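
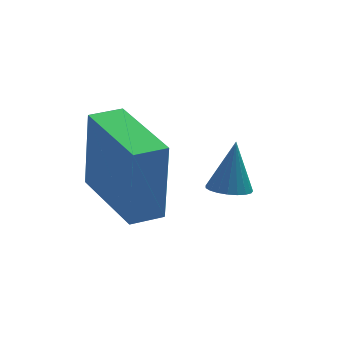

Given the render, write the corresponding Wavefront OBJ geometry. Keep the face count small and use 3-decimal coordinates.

v 0.974 3.67 1.901
v 1.368 3.332 1.925
v 1.246 4.07 3.119
v 1.465 3.508 1.845
v 1.477 3.712 1.775
v 1.402 3.909 1.727
v 1.253 4.065 1.709
v 1.056 4.152 1.725
v 0.845 4.157 1.77
v 0.656 4.077 1.839
v 0.522 3.926 1.918
v 0.466 3.732 1.994
v 0.499 3.527 2.054
v 0.613 3.346 2.088
v 0.79 3.222 2.089
v 0.999 3.175 2.058
v 1.203 3.214 2
v -1.621 2.247 2.369
v -1.497 2.341 4.434
v -2.063 4.309 2.302
v -1.939 4.403 4.366
v -0.821 2.417 2.314
v -0.697 2.511 4.378
v -1.263 4.479 2.246
v -1.139 4.573 4.311
f 2 1 4
f 2 4 3
f 4 1 5
f 4 5 3
f 5 1 6
f 5 6 3
f 6 1 7
f 6 7 3
f 7 1 8
f 7 8 3
f 8 1 9
f 8 9 3
f 9 1 10
f 9 10 3
f 10 1 11
f 10 11 3
f 11 1 12
f 11 12 3
f 12 1 13
f 12 13 3
f 13 1 14
f 13 14 3
f 14 1 15
f 14 15 3
f 15 1 16
f 15 16 3
f 16 1 17
f 16 17 3
f 17 1 2
f 17 2 3
f 19 21 18
f 22 19 18
f 18 21 20
f 20 22 18
f 19 25 21
f 23 19 22
f 23 25 19
f 21 25 20
f 24 22 20
f 20 25 24
f 24 23 22
f 25 23 24



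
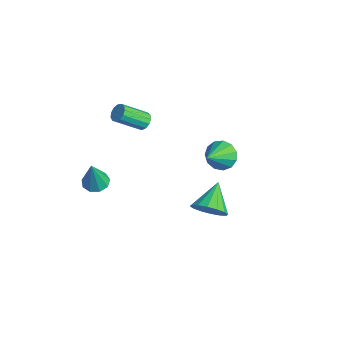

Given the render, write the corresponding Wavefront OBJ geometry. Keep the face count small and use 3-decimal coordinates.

v -2.712 4.145 -1.759
v -2.266 4.862 -1.302
v -1.788 2.975 -0.821
v -2.707 4.747 -1.011
v -3.15 4.441 -0.957
v -3.453 4.04 -1.158
v -3.521 3.673 -1.549
v -3.332 3.455 -2.007
v -2.946 3.457 -2.386
v -2.486 3.676 -2.565
v -2.097 4.044 -2.489
v -1.904 4.444 -2.181
v -1.966 4.749 -1.739
v -2.44 -2.983 -1.501
v -1.911 -3.48 -1.726
v -1.98 -3.337 0.361
v -1.703 -3.005 -1.687
v -1.84 -2.52 -1.561
v -2.257 -2.251 -1.406
v -2.76 -2.324 -1.296
v -3.113 -2.706 -1.282
v -3.151 -3.217 -1.37
v -2.856 -3.618 -1.519
v -2.366 -3.722 -1.66
v 2.904 1.298 -0.488
v 3.495 2.1 -0.568
v 1.756 2.242 0.508
v 3.171 2.132 -0.971
v 2.776 1.94 -1.244
v 2.415 1.576 -1.315
v 2.185 1.137 -1.164
v 2.147 0.742 -0.833
v 2.313 0.495 -0.409
v 2.637 0.464 -0.006
v 3.032 0.656 0.268
v 3.393 1.02 0.338
v 3.623 1.458 0.188
v 3.66 1.854 -0.144
v -2.497 -0.263 2.674
v -2.082 -0.514 2.374
v -2.149 -1.908 3.446
v -2.563 -1.657 3.746
v -1.937 -0.343 2.604
v -2.004 -1.738 3.676
v -1.969 -0.148 2.857
v -2.036 -1.542 3.929
v -2.169 0.011 3.051
v -2.236 -1.383 4.123
v -2.473 0.084 3.126
v -2.54 -1.311 4.198
v -2.784 0.046 3.058
v -2.851 -1.349 4.129
v -3.004 -0.09 2.867
v -3.071 -1.485 3.939
v -3.063 -0.281 2.615
v -3.13 -1.675 3.687
v -2.942 -0.466 2.382
v -3.009 -1.86 3.454
v -2.68 -0.586 2.242
v -2.747 -1.981 3.314
v -2.359 -0.604 2.239
v -2.426 -1.998 3.311
f 2 1 4
f 2 4 3
f 4 1 5
f 4 5 3
f 5 1 6
f 5 6 3
f 6 1 7
f 6 7 3
f 7 1 8
f 7 8 3
f 8 1 9
f 8 9 3
f 9 1 10
f 9 10 3
f 10 1 11
f 10 11 3
f 11 1 12
f 11 12 3
f 12 1 13
f 12 13 3
f 13 1 2
f 13 2 3
f 15 14 17
f 15 17 16
f 17 14 18
f 17 18 16
f 18 14 19
f 18 19 16
f 19 14 20
f 19 20 16
f 20 14 21
f 20 21 16
f 21 14 22
f 21 22 16
f 22 14 23
f 22 23 16
f 23 14 24
f 23 24 16
f 24 14 15
f 24 15 16
f 26 25 28
f 26 28 27
f 28 25 29
f 28 29 27
f 29 25 30
f 29 30 27
f 30 25 31
f 30 31 27
f 31 25 32
f 31 32 27
f 32 25 33
f 32 33 27
f 33 25 34
f 33 34 27
f 34 25 35
f 34 35 27
f 35 25 36
f 35 36 27
f 36 25 37
f 36 37 27
f 37 25 38
f 37 38 27
f 38 25 26
f 38 26 27
f 40 39 43
f 40 43 41
f 41 43 44
f 41 44 42
f 43 39 45
f 43 45 44
f 44 45 46
f 44 46 42
f 45 39 47
f 45 47 46
f 46 47 48
f 46 48 42
f 47 39 49
f 47 49 48
f 48 49 50
f 48 50 42
f 49 39 51
f 49 51 50
f 50 51 52
f 50 52 42
f 51 39 53
f 51 53 52
f 52 53 54
f 52 54 42
f 53 39 55
f 53 55 54
f 54 55 56
f 54 56 42
f 55 39 57
f 55 57 56
f 56 57 58
f 56 58 42
f 57 39 59
f 57 59 58
f 58 59 60
f 58 60 42
f 59 39 61
f 59 61 60
f 60 61 62
f 60 62 42
f 61 39 40
f 61 40 62
f 62 40 41
f 62 41 42



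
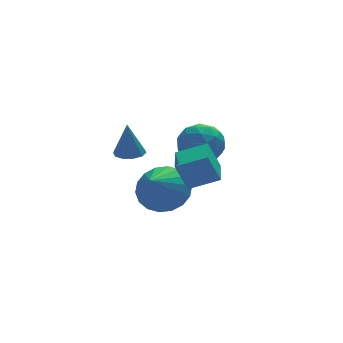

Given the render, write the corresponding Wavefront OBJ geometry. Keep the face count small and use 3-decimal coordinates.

v -0.927 -1.136 -2.368
v -1.314 -1.001 -1.369
v -0.539 0.01 -2.372
v -0.926 0.144 -1.373
v 0.046 -1.464 -1.947
v -0.341 -1.33 -0.948
v 0.434 -0.319 -1.951
v 0.047 -0.184 -0.952
v 0.465 1.38 -1.011
v 0.896 1.01 -1.646
v -0.596 0.53 -1.234
v -0.165 0.16 -1.869
v 0.091 0.055 -1.064
v 0.747 0.581 -0.926
v -0.447 0.959 -1.954
v 0.209 1.485 -1.816
v 0.332 0.75 -2.229
v 0.664 0.191 -1.679
v -0.364 1.349 -1.201
v -0.032 0.79 -0.651
v 0.774 1.27 -1.309
v -0.474 0.27 -1.571
v -0.323 0.208 -1.098
v -0.07 -0.009 -1.471
v 0.686 1.017 -0.885
v 0.939 0.8 -1.259
v 0.466 0.238 -0.917
v -0.639 0.74 -1.621
v -0.386 0.523 -1.995
v 0.37 1.549 -1.409
v 0.623 1.332 -1.782
v -0.166 1.302 -1.963
v 0.695 0.9 -2.025
v 0.072 0.4 -2.156
v -0.094 0.87 -2.206
v 0.292 1.179 -2.125
v 0.89 0.571 -1.701
v 0.267 0.071 -1.833
v 0.417 0.01 -1.359
v 0.803 0.319 -1.278
v 0.559 0.418 -2.044
v 0.033 1.469 -1.047
v -0.59 0.969 -1.179
v -0.503 1.221 -1.602
v -0.117 1.53 -1.521
v 0.228 1.14 -0.724
v -0.395 0.64 -0.855
v 0.008 0.361 -0.755
v 0.394 0.67 -0.674
v -0.259 1.122 -0.836
v -1.46 3.447 -2.944
v -0.915 3.573 -2.912
v -1.54 3.453 -1.596
v -1.093 3.87 -2.924
v -1.41 4.005 -2.943
v -1.747 3.928 -2.963
v -1.974 3.667 -2.975
v -2.005 3.322 -2.976
v -1.827 3.025 -2.964
v -1.51 2.89 -2.945
v -1.173 2.967 -2.925
v -0.946 3.228 -2.912
v -0.795 1.801 -3.953
v 0.027 1.697 -3.43
v -1.565 0.879 -2.927
v -0.158 2.05 -3.252
v -0.468 2.353 -3.212
v -0.844 2.547 -3.319
v -1.21 2.593 -3.552
v -1.494 2.483 -3.864
v -1.639 2.237 -4.194
v -1.617 1.905 -4.476
v -1.433 1.553 -4.655
v -1.122 1.249 -4.694
v -0.746 1.055 -4.587
v -0.38 1.009 -4.354
v -0.097 1.12 -4.042
v 0.049 1.365 -3.712
f 2 4 1
f 5 2 1
f 1 4 3
f 3 5 1
f 2 8 4
f 6 2 5
f 6 8 2
f 4 8 3
f 7 5 3
f 3 8 7
f 7 6 5
f 8 6 7
f 9 46 25
f 46 20 49
f 25 49 14
f 46 49 25
f 9 25 21
f 25 14 26
f 21 26 10
f 25 26 21
f 9 21 30
f 21 10 31
f 30 31 16
f 21 31 30
f 9 30 42
f 30 16 45
f 42 45 19
f 30 45 42
f 9 42 46
f 42 19 50
f 46 50 20
f 42 50 46
f 10 26 37
f 26 14 40
f 37 40 18
f 26 40 37
f 14 49 27
f 49 20 48
f 27 48 13
f 49 48 27
f 20 50 47
f 50 19 43
f 47 43 11
f 50 43 47
f 19 45 44
f 45 16 32
f 44 32 15
f 45 32 44
f 16 31 36
f 31 10 33
f 36 33 17
f 31 33 36
f 12 38 24
f 38 18 39
f 24 39 13
f 38 39 24
f 12 24 22
f 24 13 23
f 22 23 11
f 24 23 22
f 12 22 29
f 22 11 28
f 29 28 15
f 22 28 29
f 12 29 34
f 29 15 35
f 34 35 17
f 29 35 34
f 12 34 38
f 34 17 41
f 38 41 18
f 34 41 38
f 13 39 27
f 39 18 40
f 27 40 14
f 39 40 27
f 11 23 47
f 23 13 48
f 47 48 20
f 23 48 47
f 15 28 44
f 28 11 43
f 44 43 19
f 28 43 44
f 17 35 36
f 35 15 32
f 36 32 16
f 35 32 36
f 18 41 37
f 41 17 33
f 37 33 10
f 41 33 37
f 52 51 54
f 52 54 53
f 54 51 55
f 54 55 53
f 55 51 56
f 55 56 53
f 56 51 57
f 56 57 53
f 57 51 58
f 57 58 53
f 58 51 59
f 58 59 53
f 59 51 60
f 59 60 53
f 60 51 61
f 60 61 53
f 61 51 62
f 61 62 53
f 62 51 52
f 62 52 53
f 64 63 66
f 64 66 65
f 66 63 67
f 66 67 65
f 67 63 68
f 67 68 65
f 68 63 69
f 68 69 65
f 69 63 70
f 69 70 65
f 70 63 71
f 70 71 65
f 71 63 72
f 71 72 65
f 72 63 73
f 72 73 65
f 73 63 74
f 73 74 65
f 74 63 75
f 74 75 65
f 75 63 76
f 75 76 65
f 76 63 77
f 76 77 65
f 77 63 78
f 77 78 65
f 78 63 64
f 78 64 65



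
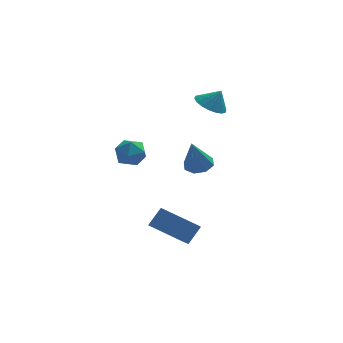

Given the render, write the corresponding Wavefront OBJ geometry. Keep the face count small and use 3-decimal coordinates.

v 2.37 3.788 3.319
v 3.04 3.362 2.916
v 2.89 3.732 4.241
v 3.143 3.743 2.88
v 3.093 4.132 2.932
v 2.9 4.454 3.06
v 2.602 4.643 3.239
v 2.258 4.663 3.434
v 1.936 4.509 3.607
v 1.7 4.213 3.722
v 1.597 3.832 3.758
v 1.647 3.443 3.706
v 1.84 3.121 3.578
v 2.138 2.932 3.399
v 2.482 2.912 3.204
v 2.804 3.066 3.031
v 0.291 -2.383 -2.433
v -0.081 -3.209 -1.708
v -1.144 -1.262 -1.893
v -1.517 -2.087 -1.168
v 0.937 -1.953 -1.612
v 0.564 -2.778 -0.887
v -0.499 -0.831 -1.072
v -0.871 -1.657 -0.347
v -1.779 0.995 2.129
v -1.395 0.592 2.788
v -2.605 -0.112 1.932
v -2.221 -0.515 2.591
v -2.724 0.169 2.738
v -2.214 0.854 2.86
v -1.786 -0.374 1.86
v -1.276 0.311 1.982
v -1.4 -0.254 2.621
v -1.98 0.081 3.164
v -2.02 0.399 1.556
v -2.6 0.734 2.099
v 1.24 0.447 1.173
v 1.937 0.619 1.392
v 0.82 0.013 2.847
v 1.581 1.068 1.419
v 1.025 1.154 1.302
v 0.596 0.825 1.109
v 0.544 0.275 0.953
v 0.9 -0.174 0.926
v 1.456 -0.26 1.044
v 1.885 0.069 1.237
f 2 1 4
f 2 4 3
f 4 1 5
f 4 5 3
f 5 1 6
f 5 6 3
f 6 1 7
f 6 7 3
f 7 1 8
f 7 8 3
f 8 1 9
f 8 9 3
f 9 1 10
f 9 10 3
f 10 1 11
f 10 11 3
f 11 1 12
f 11 12 3
f 12 1 13
f 12 13 3
f 13 1 14
f 13 14 3
f 14 1 15
f 14 15 3
f 15 1 16
f 15 16 3
f 16 1 2
f 16 2 3
f 18 20 17
f 21 18 17
f 17 20 19
f 19 21 17
f 18 24 20
f 22 18 21
f 22 24 18
f 20 24 19
f 23 21 19
f 19 24 23
f 23 22 21
f 24 22 23
f 25 36 30
f 25 30 26
f 25 26 32
f 25 32 35
f 25 35 36
f 26 30 34
f 30 36 29
f 36 35 27
f 35 32 31
f 32 26 33
f 28 34 29
f 28 29 27
f 28 27 31
f 28 31 33
f 28 33 34
f 29 34 30
f 27 29 36
f 31 27 35
f 33 31 32
f 34 33 26
f 38 37 40
f 38 40 39
f 40 37 41
f 40 41 39
f 41 37 42
f 41 42 39
f 42 37 43
f 42 43 39
f 43 37 44
f 43 44 39
f 44 37 45
f 44 45 39
f 45 37 46
f 45 46 39
f 46 37 38
f 46 38 39



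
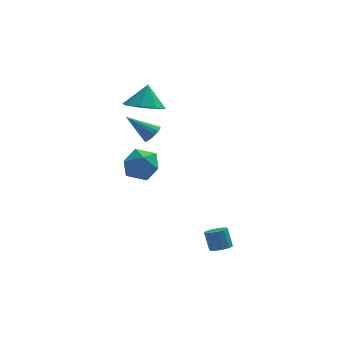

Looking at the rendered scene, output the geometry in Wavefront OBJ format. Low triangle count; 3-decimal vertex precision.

v -1.362 1.356 2.681
v -1.055 1.76 2.94
v -2.578 1.604 3.739
v -1.194 1.896 2.748
v -1.371 1.909 2.542
v -1.547 1.794 2.367
v -1.68 1.58 2.264
v -1.741 1.314 2.257
v -1.715 1.057 2.347
v -1.608 0.87 2.513
v -1.445 0.793 2.718
v -1.263 0.846 2.915
v -1.104 1.015 3.058
v -1.004 1.262 3.114
v -0.986 1.531 3.072
v 1.639 -1.969 -3.078
v 2.019 -1.566 -3.161
v 1.8 -1.168 -2.225
v 1.421 -1.571 -2.142
v 1.745 -1.455 -3.272
v 1.527 -1.056 -2.336
v 1.438 -1.507 -3.321
v 1.219 -1.109 -2.386
v 1.194 -1.706 -3.294
v 0.976 -1.308 -2.358
v 1.092 -1.988 -3.197
v 0.874 -1.59 -2.261
v 1.164 -2.265 -3.063
v 0.946 -1.867 -2.127
v 1.386 -2.447 -2.933
v 1.168 -2.049 -1.998
v 1.689 -2.478 -2.85
v 1.471 -2.08 -1.914
v 1.976 -2.347 -2.839
v 1.758 -1.949 -1.903
v 2.156 -2.096 -2.903
v 1.938 -1.698 -1.968
v 2.172 -1.805 -3.024
v 1.954 -1.407 -2.088
v -1.663 3.651 3.317
v -1.084 2.8 3.569
v -1.457 4.149 4.523
v -0.637 3.396 3.247
v -0.791 4.141 2.966
v -1.456 4.6 2.891
v -2.243 4.502 3.065
v -2.689 3.907 3.387
v -2.535 3.162 3.668
v -1.87 2.703 3.744
v -2.731 0.466 1.386
v -2.172 1.191 1.81
v -1.668 0.369 0.15
v -1.109 1.094 0.574
v -1.168 0.184 1.007
v -1.825 0.244 1.771
v -2.015 1.316 0.189
v -2.672 1.376 0.953
v -1.729 1.717 1.071
v -1.206 1.017 1.576
v -2.634 0.543 0.384
v -2.111 -0.157 0.889
f 2 1 4
f 2 4 3
f 4 1 5
f 4 5 3
f 5 1 6
f 5 6 3
f 6 1 7
f 6 7 3
f 7 1 8
f 7 8 3
f 8 1 9
f 8 9 3
f 9 1 10
f 9 10 3
f 10 1 11
f 10 11 3
f 11 1 12
f 11 12 3
f 12 1 13
f 12 13 3
f 13 1 14
f 13 14 3
f 14 1 15
f 14 15 3
f 15 1 2
f 15 2 3
f 17 16 20
f 17 20 18
f 18 20 21
f 18 21 19
f 20 16 22
f 20 22 21
f 21 22 23
f 21 23 19
f 22 16 24
f 22 24 23
f 23 24 25
f 23 25 19
f 24 16 26
f 24 26 25
f 25 26 27
f 25 27 19
f 26 16 28
f 26 28 27
f 27 28 29
f 27 29 19
f 28 16 30
f 28 30 29
f 29 30 31
f 29 31 19
f 30 16 32
f 30 32 31
f 31 32 33
f 31 33 19
f 32 16 34
f 32 34 33
f 33 34 35
f 33 35 19
f 34 16 36
f 34 36 35
f 35 36 37
f 35 37 19
f 36 16 38
f 36 38 37
f 37 38 39
f 37 39 19
f 38 16 17
f 38 17 39
f 39 17 18
f 39 18 19
f 41 40 43
f 41 43 42
f 43 40 44
f 43 44 42
f 44 40 45
f 44 45 42
f 45 40 46
f 45 46 42
f 46 40 47
f 46 47 42
f 47 40 48
f 47 48 42
f 48 40 49
f 48 49 42
f 49 40 41
f 49 41 42
f 50 61 55
f 50 55 51
f 50 51 57
f 50 57 60
f 50 60 61
f 51 55 59
f 55 61 54
f 61 60 52
f 60 57 56
f 57 51 58
f 53 59 54
f 53 54 52
f 53 52 56
f 53 56 58
f 53 58 59
f 54 59 55
f 52 54 61
f 56 52 60
f 58 56 57
f 59 58 51



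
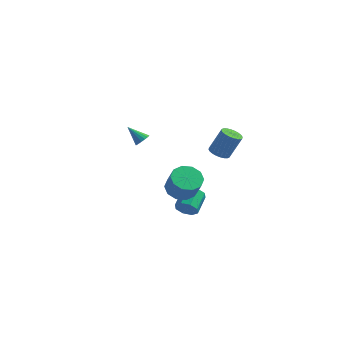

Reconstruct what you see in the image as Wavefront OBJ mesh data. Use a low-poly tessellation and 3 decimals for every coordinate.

v 0.681 -3.624 1.152
v 1.479 -3.164 0.963
v 2.056 -3.657 2.198
v 1.259 -4.116 2.388
v 1.134 -2.808 1.266
v 1.712 -3.301 2.501
v 0.616 -2.763 1.526
v 1.194 -3.256 2.761
v 0.123 -3.048 1.643
v 0.701 -3.54 2.878
v -0.157 -3.552 1.573
v 0.421 -4.045 2.808
v -0.116 -4.083 1.342
v 0.461 -4.576 2.577
v 0.228 -4.439 1.039
v 0.806 -4.932 2.274
v 0.746 -4.484 0.779
v 1.324 -4.977 2.014
v 1.239 -4.2 0.662
v 1.817 -4.692 1.897
v 1.519 -3.695 0.732
v 2.097 -4.188 1.967
v 0.777 -3.07 -0.889
v 0.988 -2.788 -1.494
v 0.933 -1.549 -0.937
v 0.723 -1.83 -0.331
v 0.454 -2.827 -1.46
v 0.4 -1.588 -0.903
v 0.11 -3.008 -1.092
v 0.056 -1.768 -0.534
v 0.157 -3.225 -0.604
v 0.102 -1.986 -0.047
v 0.567 -3.351 -0.283
v 0.512 -2.112 0.274
v 1.1 -3.312 -0.317
v 1.046 -2.073 0.24
v 1.444 -3.132 -0.686
v 1.39 -1.892 -0.128
v 1.398 -2.914 -1.173
v 1.343 -1.675 -0.616
v -0.291 -0.874 -1.574
v -0.059 -0.581 -1.963
v 0.271 0.414 -0.266
v -0.253 -0.499 -1.96
v -0.453 -0.474 -1.898
v -0.628 -0.51 -1.787
v -0.752 -0.602 -1.644
v -0.806 -0.735 -1.489
v -0.782 -0.889 -1.348
v -0.682 -1.041 -1.241
v -0.524 -1.168 -1.184
v -0.33 -1.25 -1.187
v -0.13 -1.274 -1.249
v 0.046 -1.238 -1.36
v 0.17 -1.147 -1.504
v 0.223 -1.014 -1.658
v 0.199 -0.859 -1.799
v 0.1 -0.707 -1.907
v -3.27 0.096 1.99
v -2.94 0.278 2.349
v -4.23 0.144 2.85
v -3.028 0.483 2.239
v -3.171 0.6 2.073
v -3.337 0.601 1.887
v -3.487 0.487 1.725
v -3.588 0.283 1.624
v -3.616 0.037 1.607
v -3.564 -0.197 1.677
v -3.445 -0.363 1.819
v -3.286 -0.423 2.001
v -3.123 -0.365 2.18
v -2.994 -0.201 2.315
v -2.927 0.031 2.376
v 0.102 3.509 -0.153
v 0.659 3.782 -0.454
v 1.296 4.185 1.092
v 0.738 3.911 1.393
v 0.496 3.996 -0.442
v 1.132 4.398 1.104
v 0.272 4.135 -0.386
v 0.909 4.538 1.16
v 0.023 4.179 -0.295
v 0.66 4.582 1.251
v -0.215 4.121 -0.182
v 0.422 4.524 1.364
v -0.404 3.97 -0.065
v 0.233 4.372 1.481
v -0.516 3.749 0.039
v 0.121 4.151 1.585
v -0.534 3.491 0.114
v 0.102 3.893 1.66
v -0.456 3.235 0.148
v 0.181 3.638 1.694
v -0.292 3.022 0.136
v 0.344 3.424 1.682
v -0.069 2.882 0.08
v 0.568 3.285 1.626
v 0.18 2.838 -0.011
v 0.817 3.241 1.535
v 0.418 2.896 -0.124
v 1.055 3.299 1.422
v 0.607 3.048 -0.241
v 1.244 3.45 1.305
v 0.719 3.269 -0.345
v 1.356 3.671 1.201
v 0.738 3.527 -0.42
v 1.374 3.929 1.126
f 2 1 5
f 2 5 3
f 3 5 6
f 3 6 4
f 5 1 7
f 5 7 6
f 6 7 8
f 6 8 4
f 7 1 9
f 7 9 8
f 8 9 10
f 8 10 4
f 9 1 11
f 9 11 10
f 10 11 12
f 10 12 4
f 11 1 13
f 11 13 12
f 12 13 14
f 12 14 4
f 13 1 15
f 13 15 14
f 14 15 16
f 14 16 4
f 15 1 17
f 15 17 16
f 16 17 18
f 16 18 4
f 17 1 19
f 17 19 18
f 18 19 20
f 18 20 4
f 19 1 21
f 19 21 20
f 20 21 22
f 20 22 4
f 21 1 2
f 21 2 22
f 22 2 3
f 22 3 4
f 24 23 27
f 24 27 25
f 25 27 28
f 25 28 26
f 27 23 29
f 27 29 28
f 28 29 30
f 28 30 26
f 29 23 31
f 29 31 30
f 30 31 32
f 30 32 26
f 31 23 33
f 31 33 32
f 32 33 34
f 32 34 26
f 33 23 35
f 33 35 34
f 34 35 36
f 34 36 26
f 35 23 37
f 35 37 36
f 36 37 38
f 36 38 26
f 37 23 39
f 37 39 38
f 38 39 40
f 38 40 26
f 39 23 24
f 39 24 40
f 40 24 25
f 40 25 26
f 42 41 44
f 42 44 43
f 44 41 45
f 44 45 43
f 45 41 46
f 45 46 43
f 46 41 47
f 46 47 43
f 47 41 48
f 47 48 43
f 48 41 49
f 48 49 43
f 49 41 50
f 49 50 43
f 50 41 51
f 50 51 43
f 51 41 52
f 51 52 43
f 52 41 53
f 52 53 43
f 53 41 54
f 53 54 43
f 54 41 55
f 54 55 43
f 55 41 56
f 55 56 43
f 56 41 57
f 56 57 43
f 57 41 58
f 57 58 43
f 58 41 42
f 58 42 43
f 60 59 62
f 60 62 61
f 62 59 63
f 62 63 61
f 63 59 64
f 63 64 61
f 64 59 65
f 64 65 61
f 65 59 66
f 65 66 61
f 66 59 67
f 66 67 61
f 67 59 68
f 67 68 61
f 68 59 69
f 68 69 61
f 69 59 70
f 69 70 61
f 70 59 71
f 70 71 61
f 71 59 72
f 71 72 61
f 72 59 73
f 72 73 61
f 73 59 60
f 73 60 61
f 75 74 78
f 75 78 76
f 76 78 79
f 76 79 77
f 78 74 80
f 78 80 79
f 79 80 81
f 79 81 77
f 80 74 82
f 80 82 81
f 81 82 83
f 81 83 77
f 82 74 84
f 82 84 83
f 83 84 85
f 83 85 77
f 84 74 86
f 84 86 85
f 85 86 87
f 85 87 77
f 86 74 88
f 86 88 87
f 87 88 89
f 87 89 77
f 88 74 90
f 88 90 89
f 89 90 91
f 89 91 77
f 90 74 92
f 90 92 91
f 91 92 93
f 91 93 77
f 92 74 94
f 92 94 93
f 93 94 95
f 93 95 77
f 94 74 96
f 94 96 95
f 95 96 97
f 95 97 77
f 96 74 98
f 96 98 97
f 97 98 99
f 97 99 77
f 98 74 100
f 98 100 99
f 99 100 101
f 99 101 77
f 100 74 102
f 100 102 101
f 101 102 103
f 101 103 77
f 102 74 104
f 102 104 103
f 103 104 105
f 103 105 77
f 104 74 106
f 104 106 105
f 105 106 107
f 105 107 77
f 106 74 75
f 106 75 107
f 107 75 76
f 107 76 77



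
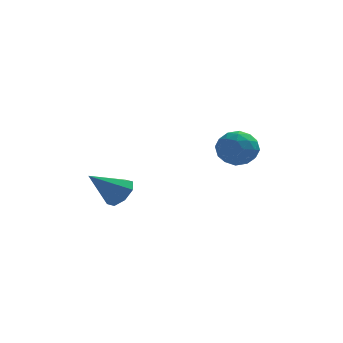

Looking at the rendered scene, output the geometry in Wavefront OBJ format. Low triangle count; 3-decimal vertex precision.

v 2.408 3.204 -2.229
v 3.445 3.806 -2.509
v 3.395 2.134 -0.871
v 4.432 2.736 -1.151
v 3.514 3.323 -0.579
v 2.904 3.984 -1.418
v 3.936 1.956 -1.962
v 3.326 2.617 -2.801
v 4.388 3.034 -2.343
v 4.128 3.879 -1.488
v 2.712 2.061 -1.892
v 2.452 2.906 -1.037
v 2.84 3.599 -2.488
v 4 2.341 -0.892
v 3.461 2.686 -0.556
v 4.07 3.04 -0.72
v 2.522 3.704 -1.847
v 3.131 4.057 -2.011
v 3.172 3.774 -0.877
v 3.709 1.883 -1.369
v 4.318 2.236 -1.533
v 2.77 2.9 -2.66
v 3.379 3.254 -2.824
v 3.668 2.166 -2.503
v 4.004 3.499 -2.555
v 4.584 2.87 -1.757
v 4.292 2.411 -2.234
v 3.934 2.8 -2.727
v 3.851 3.996 -2.053
v 4.431 3.367 -1.255
v 3.892 3.712 -0.918
v 3.533 4.101 -1.411
v 4.405 3.542 -1.956
v 2.409 2.573 -2.125
v 2.989 1.944 -1.327
v 3.307 1.839 -1.969
v 2.948 2.228 -2.462
v 2.256 3.07 -1.623
v 2.836 2.441 -0.825
v 2.906 3.14 -0.653
v 2.548 3.529 -1.146
v 2.435 2.398 -1.424
v -2.488 -0.178 -3.726
v -1.837 -0.06 -2.977
v -4.012 -0.862 -2.294
v -2.247 0.572 -3.111
v -2.798 0.765 -3.605
v -3.168 0.406 -4.17
v -3.14 -0.296 -4.475
v -2.73 -0.928 -4.342
v -2.179 -1.121 -3.847
v -1.809 -0.761 -3.282
f 1 38 17
f 38 12 41
f 17 41 6
f 38 41 17
f 1 17 13
f 17 6 18
f 13 18 2
f 17 18 13
f 1 13 22
f 13 2 23
f 22 23 8
f 13 23 22
f 1 22 34
f 22 8 37
f 34 37 11
f 22 37 34
f 1 34 38
f 34 11 42
f 38 42 12
f 34 42 38
f 2 18 29
f 18 6 32
f 29 32 10
f 18 32 29
f 6 41 19
f 41 12 40
f 19 40 5
f 41 40 19
f 12 42 39
f 42 11 35
f 39 35 3
f 42 35 39
f 11 37 36
f 37 8 24
f 36 24 7
f 37 24 36
f 8 23 28
f 23 2 25
f 28 25 9
f 23 25 28
f 4 30 16
f 30 10 31
f 16 31 5
f 30 31 16
f 4 16 14
f 16 5 15
f 14 15 3
f 16 15 14
f 4 14 21
f 14 3 20
f 21 20 7
f 14 20 21
f 4 21 26
f 21 7 27
f 26 27 9
f 21 27 26
f 4 26 30
f 26 9 33
f 30 33 10
f 26 33 30
f 5 31 19
f 31 10 32
f 19 32 6
f 31 32 19
f 3 15 39
f 15 5 40
f 39 40 12
f 15 40 39
f 7 20 36
f 20 3 35
f 36 35 11
f 20 35 36
f 9 27 28
f 27 7 24
f 28 24 8
f 27 24 28
f 10 33 29
f 33 9 25
f 29 25 2
f 33 25 29
f 44 43 46
f 44 46 45
f 46 43 47
f 46 47 45
f 47 43 48
f 47 48 45
f 48 43 49
f 48 49 45
f 49 43 50
f 49 50 45
f 50 43 51
f 50 51 45
f 51 43 52
f 51 52 45
f 52 43 44
f 52 44 45



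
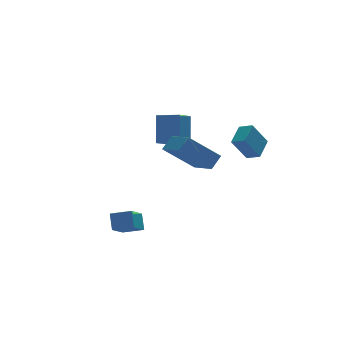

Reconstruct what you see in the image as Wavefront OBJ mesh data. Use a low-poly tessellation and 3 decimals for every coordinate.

v 4.106 -1.647 1.558
v 3.242 -1.622 2.857
v 3.674 -1.019 1.258
v 2.81 -0.993 2.557
v 4.95 -0.807 2.103
v 4.086 -0.781 3.402
v 4.518 -0.178 1.803
v 3.654 -0.153 3.102
v 0.558 3.264 1.031
v 0.932 4.082 2.636
v 1.519 4.049 0.406
v 1.894 4.868 2.011
v 1.486 2.332 1.289
v 1.861 3.151 2.894
v 2.448 3.118 0.664
v 2.822 3.936 2.269
v -0.718 -2.514 3.361
v -0.079 -2.204 3.992
v -0.909 -0.911 2.767
v -0.269 -0.601 3.398
v 0.869 -2.859 1.922
v 1.509 -2.549 2.553
v 0.679 -1.256 1.328
v 1.318 -0.946 1.959
v -3.574 -0.799 -2.42
v -3.438 -0.19 -1.601
v -2.562 0.301 -3.405
v -2.425 0.91 -2.586
v -2.655 -1.39 -2.134
v -2.518 -0.781 -1.315
v -1.642 -0.29 -3.119
v -1.506 0.319 -2.3
f 2 4 1
f 5 2 1
f 1 4 3
f 3 5 1
f 2 8 4
f 6 2 5
f 6 8 2
f 4 8 3
f 7 5 3
f 3 8 7
f 7 6 5
f 8 6 7
f 10 12 9
f 13 10 9
f 9 12 11
f 11 13 9
f 10 16 12
f 14 10 13
f 14 16 10
f 12 16 11
f 15 13 11
f 11 16 15
f 15 14 13
f 16 14 15
f 18 20 17
f 21 18 17
f 17 20 19
f 19 21 17
f 18 24 20
f 22 18 21
f 22 24 18
f 20 24 19
f 23 21 19
f 19 24 23
f 23 22 21
f 24 22 23
f 26 28 25
f 29 26 25
f 25 28 27
f 27 29 25
f 26 32 28
f 30 26 29
f 30 32 26
f 28 32 27
f 31 29 27
f 27 32 31
f 31 30 29
f 32 30 31



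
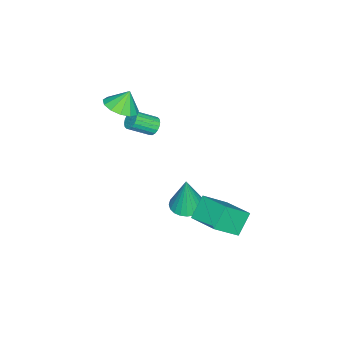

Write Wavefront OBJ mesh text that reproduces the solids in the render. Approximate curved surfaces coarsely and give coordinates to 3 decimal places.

v -0.28 0.793 -4.699
v 0.645 0.803 -4.795
v -0.06 0.827 -2.561
v 0.57 1.158 -4.793
v 0.366 1.457 -4.777
v 0.063 1.656 -4.749
v -0.292 1.722 -4.713
v -0.645 1.648 -4.675
v -0.943 1.443 -4.641
v -1.139 1.139 -4.616
v -1.205 0.782 -4.604
v -1.13 0.427 -4.606
v -0.926 0.128 -4.622
v -0.624 -0.07 -4.65
v -0.269 -0.137 -4.685
v 0.084 -0.062 -4.723
v 0.382 0.142 -4.757
v 0.579 0.446 -4.782
v -1.247 -1.451 0.139
v -0.76 -1.164 0.065
v -0.067 -2.142 0.826
v -0.553 -2.429 0.901
v -0.853 -1.063 0.278
v -0.159 -2.041 1.04
v -1.024 -1.04 0.464
v -0.33 -2.017 1.226
v -1.239 -1.097 0.586
v -0.545 -2.075 1.348
v -1.455 -1.225 0.619
v -0.762 -2.203 1.381
v -1.63 -1.398 0.557
v -0.937 -2.375 1.319
v -1.73 -1.581 0.412
v -1.037 -2.558 1.174
v -1.733 -1.738 0.214
v -1.04 -2.716 0.975
v -1.641 -1.839 -0
v -0.947 -2.817 0.762
v -1.47 -1.863 -0.186
v -0.776 -2.84 0.576
v -1.255 -1.805 -0.308
v -0.561 -2.783 0.454
v -1.038 -1.677 -0.341
v -0.345 -2.655 0.421
v -0.863 -1.505 -0.279
v -0.17 -2.482 0.483
v -0.763 -1.322 -0.134
v -0.07 -2.299 0.628
v 1.524 3.085 -3.779
v 0.558 3.298 -2.775
v 2.273 4.592 -3.377
v 1.307 4.805 -2.373
v 2.613 2.215 -2.547
v 1.647 2.428 -1.543
v 3.362 3.722 -2.145
v 2.396 3.935 -1.141
v 0.178 -2.603 2.511
v 0.763 -1.817 2.487
v -0.218 -2.277 3.529
v 0.287 -1.665 2.252
v -0.223 -1.81 2.1
v -0.606 -2.207 2.078
v -0.74 -2.73 2.194
v -0.583 -3.213 2.41
v -0.183 -3.502 2.659
v 0.331 -3.506 2.861
v 0.796 -3.224 2.951
v 1.066 -2.744 2.902
v 1.053 -2.22 2.729
f 2 1 4
f 2 4 3
f 4 1 5
f 4 5 3
f 5 1 6
f 5 6 3
f 6 1 7
f 6 7 3
f 7 1 8
f 7 8 3
f 8 1 9
f 8 9 3
f 9 1 10
f 9 10 3
f 10 1 11
f 10 11 3
f 11 1 12
f 11 12 3
f 12 1 13
f 12 13 3
f 13 1 14
f 13 14 3
f 14 1 15
f 14 15 3
f 15 1 16
f 15 16 3
f 16 1 17
f 16 17 3
f 17 1 18
f 17 18 3
f 18 1 2
f 18 2 3
f 20 19 23
f 20 23 21
f 21 23 24
f 21 24 22
f 23 19 25
f 23 25 24
f 24 25 26
f 24 26 22
f 25 19 27
f 25 27 26
f 26 27 28
f 26 28 22
f 27 19 29
f 27 29 28
f 28 29 30
f 28 30 22
f 29 19 31
f 29 31 30
f 30 31 32
f 30 32 22
f 31 19 33
f 31 33 32
f 32 33 34
f 32 34 22
f 33 19 35
f 33 35 34
f 34 35 36
f 34 36 22
f 35 19 37
f 35 37 36
f 36 37 38
f 36 38 22
f 37 19 39
f 37 39 38
f 38 39 40
f 38 40 22
f 39 19 41
f 39 41 40
f 40 41 42
f 40 42 22
f 41 19 43
f 41 43 42
f 42 43 44
f 42 44 22
f 43 19 45
f 43 45 44
f 44 45 46
f 44 46 22
f 45 19 47
f 45 47 46
f 46 47 48
f 46 48 22
f 47 19 20
f 47 20 48
f 48 20 21
f 48 21 22
f 50 52 49
f 53 50 49
f 49 52 51
f 51 53 49
f 50 56 52
f 54 50 53
f 54 56 50
f 52 56 51
f 55 53 51
f 51 56 55
f 55 54 53
f 56 54 55
f 58 57 60
f 58 60 59
f 60 57 61
f 60 61 59
f 61 57 62
f 61 62 59
f 62 57 63
f 62 63 59
f 63 57 64
f 63 64 59
f 64 57 65
f 64 65 59
f 65 57 66
f 65 66 59
f 66 57 67
f 66 67 59
f 67 57 68
f 67 68 59
f 68 57 69
f 68 69 59
f 69 57 58
f 69 58 59



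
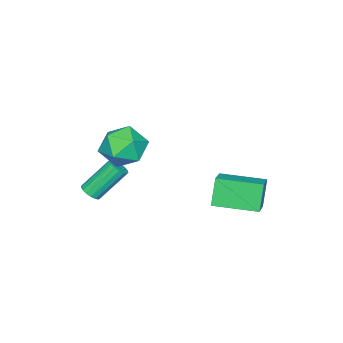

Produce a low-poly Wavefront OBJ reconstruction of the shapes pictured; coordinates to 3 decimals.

v -2.442 2.469 -2.331
v -3.032 2.304 -0.951
v -3.289 4.43 -2.459
v -3.879 4.265 -1.079
v -1.221 3.035 -1.741
v -1.811 2.87 -0.361
v -2.068 4.996 -1.869
v -2.658 4.831 -0.489
v 2.321 -0.837 -0.328
v 2.726 -0.942 -0.002
v 1.783 -0.108 1.435
v 1.379 -0.003 1.108
v 2.782 -0.714 -0.097
v 1.839 0.12 1.339
v 2.733 -0.514 -0.246
v 1.79 0.32 1.191
v 2.59 -0.388 -0.413
v 1.647 0.446 1.024
v 2.385 -0.365 -0.561
v 1.442 0.469 0.876
v 2.166 -0.45 -0.655
v 1.223 0.384 0.782
v 1.982 -0.624 -0.675
v 1.039 0.21 0.762
v 1.876 -0.846 -0.615
v 0.933 -0.013 0.821
v 1.872 -1.067 -0.49
v 0.929 -0.233 0.947
v 1.971 -1.235 -0.328
v 1.028 -0.401 1.109
v 2.15 -1.311 -0.165
v 1.208 -0.478 1.271
v 2.369 -1.279 -0.041
v 1.426 -0.446 1.396
v 2.577 -1.146 0.018
v 1.634 -0.312 1.455
v 2.553 1.898 2.853
v 3.341 1.15 3.25
v 1.199 0.65 3.19
v 1.987 -0.098 3.587
v 1.746 0.862 4.187
v 2.583 1.633 3.978
v 1.957 0.167 2.462
v 2.794 0.938 2.253
v 2.973 0.081 3.009
v 2.842 0.51 4.075
v 1.698 1.29 2.365
v 1.567 1.719 3.431
f 2 4 1
f 5 2 1
f 1 4 3
f 3 5 1
f 2 8 4
f 6 2 5
f 6 8 2
f 4 8 3
f 7 5 3
f 3 8 7
f 7 6 5
f 8 6 7
f 10 9 13
f 10 13 11
f 11 13 14
f 11 14 12
f 13 9 15
f 13 15 14
f 14 15 16
f 14 16 12
f 15 9 17
f 15 17 16
f 16 17 18
f 16 18 12
f 17 9 19
f 17 19 18
f 18 19 20
f 18 20 12
f 19 9 21
f 19 21 20
f 20 21 22
f 20 22 12
f 21 9 23
f 21 23 22
f 22 23 24
f 22 24 12
f 23 9 25
f 23 25 24
f 24 25 26
f 24 26 12
f 25 9 27
f 25 27 26
f 26 27 28
f 26 28 12
f 27 9 29
f 27 29 28
f 28 29 30
f 28 30 12
f 29 9 31
f 29 31 30
f 30 31 32
f 30 32 12
f 31 9 33
f 31 33 32
f 32 33 34
f 32 34 12
f 33 9 35
f 33 35 34
f 34 35 36
f 34 36 12
f 35 9 10
f 35 10 36
f 36 10 11
f 36 11 12
f 37 48 42
f 37 42 38
f 37 38 44
f 37 44 47
f 37 47 48
f 38 42 46
f 42 48 41
f 48 47 39
f 47 44 43
f 44 38 45
f 40 46 41
f 40 41 39
f 40 39 43
f 40 43 45
f 40 45 46
f 41 46 42
f 39 41 48
f 43 39 47
f 45 43 44
f 46 45 38



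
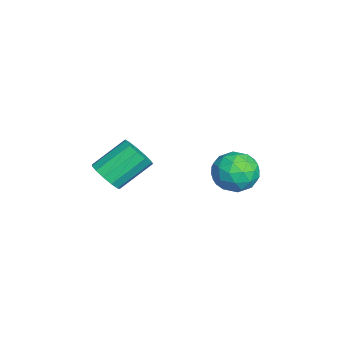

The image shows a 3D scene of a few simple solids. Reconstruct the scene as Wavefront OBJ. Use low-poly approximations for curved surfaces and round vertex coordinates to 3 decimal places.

v 3.584 -4.208 0.648
v 4.398 -4.275 1.153
v 3.729 -2.74 2.437
v 2.916 -2.672 1.932
v 4.49 -3.911 0.765
v 3.821 -2.375 2.048
v 4.294 -3.64 0.339
v 3.625 -2.105 1.622
v 3.873 -3.55 0.012
v 3.204 -2.014 1.295
v 3.361 -3.669 -0.114
v 2.692 -2.133 1.17
v 2.919 -3.958 0.003
v 2.25 -2.423 1.286
v 2.689 -4.327 0.325
v 2.02 -2.792 1.608
v 2.743 -4.658 0.749
v 2.074 -3.123 2.032
v 3.064 -4.846 1.141
v 2.395 -3.311 2.425
v 3.551 -4.832 1.377
v 2.882 -3.296 2.661
v 4.048 -4.619 1.382
v 3.379 -3.083 2.665
v 1.888 2.147 -0.067
v 2.273 2.728 0.96
v 3.467 0.912 0.04
v 3.852 1.493 1.067
v 2.822 0.802 1.095
v 1.846 1.565 1.028
v 3.894 2.075 -0.028
v 2.918 2.838 -0.095
v 3.512 2.684 0.983
v 2.85 1.897 1.677
v 2.89 1.743 -0.677
v 2.228 0.956 0.017
v 1.942 2.546 0.437
v 3.798 1.094 0.563
v 3.193 0.688 0.579
v 3.419 1.03 1.183
v 1.691 1.862 0.478
v 1.917 2.204 1.081
v 2.24 1.072 1.16
v 3.823 1.436 -0.081
v 4.049 1.778 0.522
v 2.321 2.61 -0.183
v 2.547 2.952 0.421
v 3.5 2.568 -0.16
v 2.897 2.861 1.054
v 3.825 2.136 1.117
v 3.849 2.478 0.473
v 3.276 2.926 0.434
v 2.507 2.399 1.462
v 3.436 1.673 1.525
v 2.83 1.267 1.542
v 2.257 1.715 1.503
v 3.236 2.373 1.476
v 2.304 1.967 -0.525
v 3.233 1.241 -0.462
v 3.483 1.925 -0.503
v 2.91 2.373 -0.542
v 1.915 1.504 -0.117
v 2.843 0.779 -0.054
v 2.464 0.714 0.566
v 1.891 1.162 0.527
v 2.504 1.267 -0.476
f 2 1 5
f 2 5 3
f 3 5 6
f 3 6 4
f 5 1 7
f 5 7 6
f 6 7 8
f 6 8 4
f 7 1 9
f 7 9 8
f 8 9 10
f 8 10 4
f 9 1 11
f 9 11 10
f 10 11 12
f 10 12 4
f 11 1 13
f 11 13 12
f 12 13 14
f 12 14 4
f 13 1 15
f 13 15 14
f 14 15 16
f 14 16 4
f 15 1 17
f 15 17 16
f 16 17 18
f 16 18 4
f 17 1 19
f 17 19 18
f 18 19 20
f 18 20 4
f 19 1 21
f 19 21 20
f 20 21 22
f 20 22 4
f 21 1 23
f 21 23 22
f 22 23 24
f 22 24 4
f 23 1 2
f 23 2 24
f 24 2 3
f 24 3 4
f 25 62 41
f 62 36 65
f 41 65 30
f 62 65 41
f 25 41 37
f 41 30 42
f 37 42 26
f 41 42 37
f 25 37 46
f 37 26 47
f 46 47 32
f 37 47 46
f 25 46 58
f 46 32 61
f 58 61 35
f 46 61 58
f 25 58 62
f 58 35 66
f 62 66 36
f 58 66 62
f 26 42 53
f 42 30 56
f 53 56 34
f 42 56 53
f 30 65 43
f 65 36 64
f 43 64 29
f 65 64 43
f 36 66 63
f 66 35 59
f 63 59 27
f 66 59 63
f 35 61 60
f 61 32 48
f 60 48 31
f 61 48 60
f 32 47 52
f 47 26 49
f 52 49 33
f 47 49 52
f 28 54 40
f 54 34 55
f 40 55 29
f 54 55 40
f 28 40 38
f 40 29 39
f 38 39 27
f 40 39 38
f 28 38 45
f 38 27 44
f 45 44 31
f 38 44 45
f 28 45 50
f 45 31 51
f 50 51 33
f 45 51 50
f 28 50 54
f 50 33 57
f 54 57 34
f 50 57 54
f 29 55 43
f 55 34 56
f 43 56 30
f 55 56 43
f 27 39 63
f 39 29 64
f 63 64 36
f 39 64 63
f 31 44 60
f 44 27 59
f 60 59 35
f 44 59 60
f 33 51 52
f 51 31 48
f 52 48 32
f 51 48 52
f 34 57 53
f 57 33 49
f 53 49 26
f 57 49 53



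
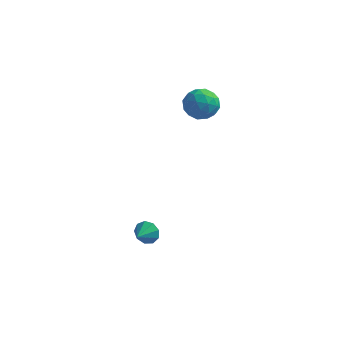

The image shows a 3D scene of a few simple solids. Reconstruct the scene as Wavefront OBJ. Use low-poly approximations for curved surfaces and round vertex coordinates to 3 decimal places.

v 1.459 1.847 4.253
v 2.36 2.235 4.687
v 2.4 0.845 3.193
v 3.301 1.233 3.627
v 2.66 0.595 4.203
v 2.078 1.214 4.858
v 2.682 1.866 3.022
v 2.1 2.485 3.677
v 3.116 2.246 3.925
v 3.102 1.461 4.656
v 1.658 1.619 3.224
v 1.644 0.834 3.955
v 1.827 2.129 4.563
v 2.933 0.951 3.317
v 2.556 0.576 3.656
v 3.086 0.804 3.911
v 1.661 1.529 4.664
v 2.191 1.757 4.919
v 2.367 0.793 4.635
v 2.569 1.323 2.961
v 3.099 1.551 3.216
v 1.674 2.276 3.969
v 2.204 2.504 4.224
v 2.393 2.287 3.245
v 2.801 2.363 4.37
v 3.354 1.774 3.747
v 2.99 2.146 3.392
v 2.648 2.51 3.777
v 2.793 1.902 4.8
v 3.346 1.313 4.177
v 2.969 0.938 4.516
v 2.627 1.302 4.901
v 3.237 1.908 4.352
v 1.414 1.767 3.703
v 1.967 1.178 3.08
v 2.133 1.778 2.979
v 1.791 2.142 3.364
v 1.406 1.306 4.133
v 1.959 0.717 3.51
v 2.112 0.57 4.103
v 1.77 0.934 4.488
v 1.523 1.172 3.528
v 1.124 -3.406 -3.23
v 1.576 -3.686 -3.758
v 0.976 -4.434 -2.81
v 1.849 -3.557 -3.344
v 1.783 -3.356 -2.876
v 1.409 -3.179 -2.574
v 0.901 -3.108 -2.578
v 0.497 -3.177 -2.888
v 0.387 -3.352 -3.357
v 0.621 -3.553 -3.767
v 1.091 -3.685 -3.925
f 1 38 17
f 38 12 41
f 17 41 6
f 38 41 17
f 1 17 13
f 17 6 18
f 13 18 2
f 17 18 13
f 1 13 22
f 13 2 23
f 22 23 8
f 13 23 22
f 1 22 34
f 22 8 37
f 34 37 11
f 22 37 34
f 1 34 38
f 34 11 42
f 38 42 12
f 34 42 38
f 2 18 29
f 18 6 32
f 29 32 10
f 18 32 29
f 6 41 19
f 41 12 40
f 19 40 5
f 41 40 19
f 12 42 39
f 42 11 35
f 39 35 3
f 42 35 39
f 11 37 36
f 37 8 24
f 36 24 7
f 37 24 36
f 8 23 28
f 23 2 25
f 28 25 9
f 23 25 28
f 4 30 16
f 30 10 31
f 16 31 5
f 30 31 16
f 4 16 14
f 16 5 15
f 14 15 3
f 16 15 14
f 4 14 21
f 14 3 20
f 21 20 7
f 14 20 21
f 4 21 26
f 21 7 27
f 26 27 9
f 21 27 26
f 4 26 30
f 26 9 33
f 30 33 10
f 26 33 30
f 5 31 19
f 31 10 32
f 19 32 6
f 31 32 19
f 3 15 39
f 15 5 40
f 39 40 12
f 15 40 39
f 7 20 36
f 20 3 35
f 36 35 11
f 20 35 36
f 9 27 28
f 27 7 24
f 28 24 8
f 27 24 28
f 10 33 29
f 33 9 25
f 29 25 2
f 33 25 29
f 44 43 46
f 44 46 45
f 46 43 47
f 46 47 45
f 47 43 48
f 47 48 45
f 48 43 49
f 48 49 45
f 49 43 50
f 49 50 45
f 50 43 51
f 50 51 45
f 51 43 52
f 51 52 45
f 52 43 53
f 52 53 45
f 53 43 44
f 53 44 45



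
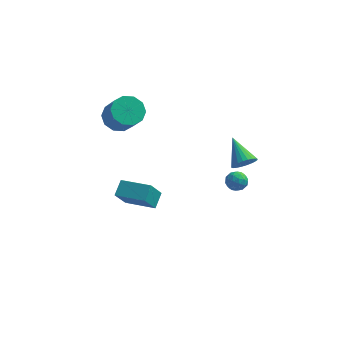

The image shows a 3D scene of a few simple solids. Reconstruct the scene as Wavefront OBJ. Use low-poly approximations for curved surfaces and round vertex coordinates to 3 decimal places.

v 2.383 2.517 -2.735
v 2.903 2.813 -3.144
v 3.197 2.107 -1.996
v 3.717 2.403 -2.405
v 3.266 2.828 -2.028
v 2.763 3.082 -2.485
v 3.337 1.838 -2.655
v 2.834 2.092 -3.112
v 3.493 2.394 -3.095
v 3.45 3.006 -2.707
v 2.65 1.914 -2.433
v 2.607 2.526 -2.045
v 2.572 2.701 -3.005
v 3.528 2.219 -2.135
v 3.263 2.469 -1.914
v 3.569 2.643 -2.154
v 2.489 2.859 -2.617
v 2.795 3.033 -2.858
v 3.008 3.042 -2.202
v 3.305 1.887 -2.282
v 3.611 2.061 -2.523
v 2.531 2.277 -2.986
v 2.837 2.451 -3.226
v 3.092 1.878 -2.938
v 3.224 2.629 -3.216
v 3.703 2.388 -2.781
v 3.479 2.056 -2.928
v 3.184 2.204 -3.197
v 3.199 2.988 -2.988
v 3.677 2.747 -2.553
v 3.412 2.997 -2.332
v 3.116 3.146 -2.601
v 3.545 2.742 -2.959
v 2.423 2.173 -2.587
v 2.901 1.932 -2.152
v 2.984 1.774 -2.539
v 2.688 1.923 -2.808
v 2.397 2.532 -2.359
v 2.876 2.291 -1.924
v 2.916 2.716 -1.943
v 2.621 2.864 -2.212
v 2.555 2.178 -2.181
v -2.842 -3.614 0.596
v -2.677 -2.715 1.17
v -2.409 -2.888 -0.667
v -2.244 -1.988 -0.093
v -1.016 -4.152 0.913
v -0.851 -3.252 1.487
v -0.583 -3.425 -0.35
v -0.418 -2.526 0.224
v 4.081 -1.622 2.862
v 4.705 -1.55 3.325
v 3.179 -0.338 3.878
v 4.764 -1.341 3.112
v 4.719 -1.174 2.861
v 4.577 -1.076 2.611
v 4.36 -1.06 2.399
v 4.1 -1.131 2.257
v 3.837 -1.276 2.207
v 3.611 -1.474 2.257
v 3.457 -1.695 2.399
v 3.398 -1.904 2.612
v 3.443 -2.071 2.862
v 3.585 -2.169 3.113
v 3.802 -2.185 3.325
v 4.062 -2.114 3.467
v 4.325 -1.969 3.517
v 4.551 -1.771 3.467
v -3.777 1.815 2.807
v -3.334 1.14 2.136
v -2.56 0.19 3.601
v -3.003 0.865 4.273
v -2.918 1.629 2.233
v -2.144 0.679 3.698
v -2.83 2.188 2.549
v -2.056 1.238 4.014
v -3.104 2.605 2.964
v -2.33 1.655 4.429
v -3.635 2.721 3.32
v -2.861 1.771 4.785
v -4.22 2.49 3.479
v -3.446 1.54 4.944
v -4.636 2.001 3.382
v -3.862 1.051 4.847
v -4.724 1.442 3.066
v -3.95 0.492 4.531
v -4.45 1.025 2.651
v -3.676 0.075 4.116
v -3.919 0.909 2.295
v -3.145 -0.041 3.76
f 1 38 17
f 38 12 41
f 17 41 6
f 38 41 17
f 1 17 13
f 17 6 18
f 13 18 2
f 17 18 13
f 1 13 22
f 13 2 23
f 22 23 8
f 13 23 22
f 1 22 34
f 22 8 37
f 34 37 11
f 22 37 34
f 1 34 38
f 34 11 42
f 38 42 12
f 34 42 38
f 2 18 29
f 18 6 32
f 29 32 10
f 18 32 29
f 6 41 19
f 41 12 40
f 19 40 5
f 41 40 19
f 12 42 39
f 42 11 35
f 39 35 3
f 42 35 39
f 11 37 36
f 37 8 24
f 36 24 7
f 37 24 36
f 8 23 28
f 23 2 25
f 28 25 9
f 23 25 28
f 4 30 16
f 30 10 31
f 16 31 5
f 30 31 16
f 4 16 14
f 16 5 15
f 14 15 3
f 16 15 14
f 4 14 21
f 14 3 20
f 21 20 7
f 14 20 21
f 4 21 26
f 21 7 27
f 26 27 9
f 21 27 26
f 4 26 30
f 26 9 33
f 30 33 10
f 26 33 30
f 5 31 19
f 31 10 32
f 19 32 6
f 31 32 19
f 3 15 39
f 15 5 40
f 39 40 12
f 15 40 39
f 7 20 36
f 20 3 35
f 36 35 11
f 20 35 36
f 9 27 28
f 27 7 24
f 28 24 8
f 27 24 28
f 10 33 29
f 33 9 25
f 29 25 2
f 33 25 29
f 44 46 43
f 47 44 43
f 43 46 45
f 45 47 43
f 44 50 46
f 48 44 47
f 48 50 44
f 46 50 45
f 49 47 45
f 45 50 49
f 49 48 47
f 50 48 49
f 52 51 54
f 52 54 53
f 54 51 55
f 54 55 53
f 55 51 56
f 55 56 53
f 56 51 57
f 56 57 53
f 57 51 58
f 57 58 53
f 58 51 59
f 58 59 53
f 59 51 60
f 59 60 53
f 60 51 61
f 60 61 53
f 61 51 62
f 61 62 53
f 62 51 63
f 62 63 53
f 63 51 64
f 63 64 53
f 64 51 65
f 64 65 53
f 65 51 66
f 65 66 53
f 66 51 67
f 66 67 53
f 67 51 68
f 67 68 53
f 68 51 52
f 68 52 53
f 70 69 73
f 70 73 71
f 71 73 74
f 71 74 72
f 73 69 75
f 73 75 74
f 74 75 76
f 74 76 72
f 75 69 77
f 75 77 76
f 76 77 78
f 76 78 72
f 77 69 79
f 77 79 78
f 78 79 80
f 78 80 72
f 79 69 81
f 79 81 80
f 80 81 82
f 80 82 72
f 81 69 83
f 81 83 82
f 82 83 84
f 82 84 72
f 83 69 85
f 83 85 84
f 84 85 86
f 84 86 72
f 85 69 87
f 85 87 86
f 86 87 88
f 86 88 72
f 87 69 89
f 87 89 88
f 88 89 90
f 88 90 72
f 89 69 70
f 89 70 90
f 90 70 71
f 90 71 72



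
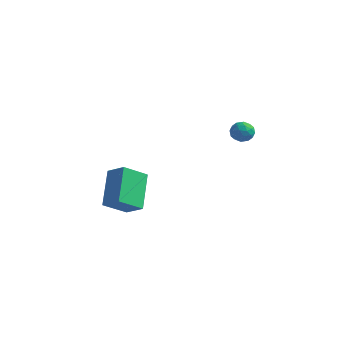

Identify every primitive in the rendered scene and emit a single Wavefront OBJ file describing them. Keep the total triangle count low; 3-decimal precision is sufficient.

v 3.742 3.793 -0.047
v 4.082 3.852 -0.612
v 3.858 2.728 -0.088
v 4.198 2.787 -0.653
v 4.462 3 -0.084
v 4.39 3.658 -0.059
v 3.55 2.922 -0.641
v 3.478 3.58 -0.616
v 3.963 3.313 -0.98
v 4.527 3.362 -0.635
v 3.413 3.218 -0.065
v 3.977 3.267 0.28
v 3.902 3.916 -0.326
v 4.038 2.664 -0.374
v 4.194 2.789 -0.04
v 4.393 2.824 -0.372
v 4.083 3.802 -0.001
v 4.283 3.837 -0.333
v 4.506 3.336 -0.023
v 3.657 2.743 -0.367
v 3.857 2.778 -0.699
v 3.547 3.756 -0.328
v 3.746 3.791 -0.66
v 3.434 3.244 -0.677
v 4.032 3.634 -0.874
v 4.1 3.008 -0.898
v 3.719 3.087 -0.891
v 3.677 3.474 -0.876
v 4.363 3.662 -0.672
v 4.431 3.036 -0.696
v 4.587 3.162 -0.362
v 4.545 3.549 -0.347
v 4.293 3.346 -0.888
v 3.509 3.544 -0.004
v 3.577 2.918 -0.028
v 3.395 3.031 -0.353
v 3.353 3.418 -0.338
v 3.84 3.572 0.198
v 3.908 2.946 0.174
v 4.263 3.106 0.176
v 4.221 3.493 0.191
v 3.647 3.234 0.188
v 1.839 -2.892 -4.184
v 1.382 -4.088 -3.384
v 1.02 -1.556 -2.653
v 0.564 -2.753 -1.853
v 2.856 -2.907 -3.627
v 2.4 -4.104 -2.827
v 2.038 -1.572 -2.096
v 1.581 -2.768 -1.296
f 1 38 17
f 38 12 41
f 17 41 6
f 38 41 17
f 1 17 13
f 17 6 18
f 13 18 2
f 17 18 13
f 1 13 22
f 13 2 23
f 22 23 8
f 13 23 22
f 1 22 34
f 22 8 37
f 34 37 11
f 22 37 34
f 1 34 38
f 34 11 42
f 38 42 12
f 34 42 38
f 2 18 29
f 18 6 32
f 29 32 10
f 18 32 29
f 6 41 19
f 41 12 40
f 19 40 5
f 41 40 19
f 12 42 39
f 42 11 35
f 39 35 3
f 42 35 39
f 11 37 36
f 37 8 24
f 36 24 7
f 37 24 36
f 8 23 28
f 23 2 25
f 28 25 9
f 23 25 28
f 4 30 16
f 30 10 31
f 16 31 5
f 30 31 16
f 4 16 14
f 16 5 15
f 14 15 3
f 16 15 14
f 4 14 21
f 14 3 20
f 21 20 7
f 14 20 21
f 4 21 26
f 21 7 27
f 26 27 9
f 21 27 26
f 4 26 30
f 26 9 33
f 30 33 10
f 26 33 30
f 5 31 19
f 31 10 32
f 19 32 6
f 31 32 19
f 3 15 39
f 15 5 40
f 39 40 12
f 15 40 39
f 7 20 36
f 20 3 35
f 36 35 11
f 20 35 36
f 9 27 28
f 27 7 24
f 28 24 8
f 27 24 28
f 10 33 29
f 33 9 25
f 29 25 2
f 33 25 29
f 44 46 43
f 47 44 43
f 43 46 45
f 45 47 43
f 44 50 46
f 48 44 47
f 48 50 44
f 46 50 45
f 49 47 45
f 45 50 49
f 49 48 47
f 50 48 49



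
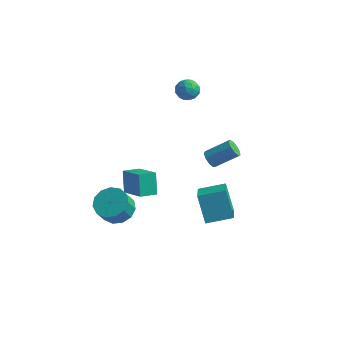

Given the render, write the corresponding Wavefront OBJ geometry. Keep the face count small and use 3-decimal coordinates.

v -3.056 -2.641 -3.74
v -2.06 -2.448 -3.512
v -2.187 -3.065 -2.432
v -3.184 -3.259 -2.66
v -2.37 -2.001 -3.293
v -2.497 -2.618 -2.213
v -2.897 -1.757 -3.216
v -3.024 -2.375 -2.136
v -3.475 -1.795 -3.305
v -3.602 -2.412 -2.225
v -3.92 -2.101 -3.532
v -4.047 -2.718 -2.453
v -4.091 -2.578 -3.825
v -4.218 -3.196 -2.746
v -3.933 -3.076 -4.092
v -4.06 -3.693 -3.012
v -3.497 -3.436 -4.246
v -3.624 -4.053 -3.166
v -2.921 -3.543 -4.24
v -3.048 -4.161 -3.16
v -2.388 -3.364 -4.075
v -2.515 -3.982 -2.995
v -2.067 -2.956 -3.803
v -2.194 -3.573 -2.724
v -1.987 -3.875 -0.72
v -2.379 -3.235 0.45
v -1.378 -3.088 -0.946
v -1.771 -2.448 0.224
v -0.589 -4.692 0.196
v -0.982 -4.052 1.366
v 0.019 -3.905 -0.03
v -0.373 -3.265 1.14
v 1.964 -1.501 1.775
v 2.156 -1.234 1.31
v 3.288 -0.533 2.179
v 3.096 -0.799 2.645
v 1.886 -1.016 1.486
v 3.017 -0.314 2.355
v 1.652 -1.024 1.798
v 2.783 -0.323 2.667
v 1.564 -1.256 2.099
v 2.696 -0.555 2.968
v 1.663 -1.602 2.249
v 2.795 -0.901 3.118
v 1.904 -1.901 2.177
v 3.035 -1.199 3.046
v 2.172 -2.012 1.917
v 3.304 -1.311 2.786
v 2.343 -1.884 1.591
v 3.475 -1.183 2.46
v 2.337 -1.577 1.351
v 3.469 -0.876 2.22
v 0.239 0.737 -3.478
v 1.006 -0.97 -2.34
v 1.564 1.564 -3.13
v 2.331 -0.143 -1.993
v 1.049 0.083 -5.007
v 1.816 -1.624 -3.87
v 2.374 0.91 -4.66
v 3.141 -0.797 -3.522
v -1.26 2.965 3.905
v -0.768 2.91 3.346
v -1.692 1.87 3.634
v -1.2 1.815 3.075
v -0.964 1.801 3.783
v -0.697 2.477 3.951
v -1.763 2.303 3.029
v -1.496 2.979 3.197
v -1.079 2.5 2.805
v -0.585 2.19 3.271
v -1.875 2.59 3.709
v -1.381 2.28 4.175
v -0.976 3.034 3.649
v -1.484 1.746 3.331
v -1.345 1.738 3.747
v -1.056 1.705 3.418
v -0.934 2.78 4.005
v -0.645 2.747 3.676
v -0.76 2.095 3.933
v -1.815 2.033 3.304
v -1.526 2 2.975
v -1.404 3.075 3.562
v -1.115 3.042 3.233
v -1.7 2.685 3.047
v -0.87 2.76 3.003
v -1.124 2.116 2.843
v -1.455 2.403 2.817
v -1.298 2.801 2.915
v -0.579 2.578 3.276
v -0.833 1.934 3.117
v -0.694 1.926 3.533
v -0.537 2.324 3.632
v -0.762 2.337 2.958
v -1.627 2.846 3.863
v -1.881 2.202 3.704
v -1.923 2.456 3.348
v -1.766 2.854 3.447
v -1.336 2.664 4.137
v -1.59 2.02 3.977
v -1.162 1.979 4.065
v -1.005 2.377 4.163
v -1.698 2.443 4.022
f 2 1 5
f 2 5 3
f 3 5 6
f 3 6 4
f 5 1 7
f 5 7 6
f 6 7 8
f 6 8 4
f 7 1 9
f 7 9 8
f 8 9 10
f 8 10 4
f 9 1 11
f 9 11 10
f 10 11 12
f 10 12 4
f 11 1 13
f 11 13 12
f 12 13 14
f 12 14 4
f 13 1 15
f 13 15 14
f 14 15 16
f 14 16 4
f 15 1 17
f 15 17 16
f 16 17 18
f 16 18 4
f 17 1 19
f 17 19 18
f 18 19 20
f 18 20 4
f 19 1 21
f 19 21 20
f 20 21 22
f 20 22 4
f 21 1 23
f 21 23 22
f 22 23 24
f 22 24 4
f 23 1 2
f 23 2 24
f 24 2 3
f 24 3 4
f 26 28 25
f 29 26 25
f 25 28 27
f 27 29 25
f 26 32 28
f 30 26 29
f 30 32 26
f 28 32 27
f 31 29 27
f 27 32 31
f 31 30 29
f 32 30 31
f 34 33 37
f 34 37 35
f 35 37 38
f 35 38 36
f 37 33 39
f 37 39 38
f 38 39 40
f 38 40 36
f 39 33 41
f 39 41 40
f 40 41 42
f 40 42 36
f 41 33 43
f 41 43 42
f 42 43 44
f 42 44 36
f 43 33 45
f 43 45 44
f 44 45 46
f 44 46 36
f 45 33 47
f 45 47 46
f 46 47 48
f 46 48 36
f 47 33 49
f 47 49 48
f 48 49 50
f 48 50 36
f 49 33 51
f 49 51 50
f 50 51 52
f 50 52 36
f 51 33 34
f 51 34 52
f 52 34 35
f 52 35 36
f 54 56 53
f 57 54 53
f 53 56 55
f 55 57 53
f 54 60 56
f 58 54 57
f 58 60 54
f 56 60 55
f 59 57 55
f 55 60 59
f 59 58 57
f 60 58 59
f 61 98 77
f 98 72 101
f 77 101 66
f 98 101 77
f 61 77 73
f 77 66 78
f 73 78 62
f 77 78 73
f 61 73 82
f 73 62 83
f 82 83 68
f 73 83 82
f 61 82 94
f 82 68 97
f 94 97 71
f 82 97 94
f 61 94 98
f 94 71 102
f 98 102 72
f 94 102 98
f 62 78 89
f 78 66 92
f 89 92 70
f 78 92 89
f 66 101 79
f 101 72 100
f 79 100 65
f 101 100 79
f 72 102 99
f 102 71 95
f 99 95 63
f 102 95 99
f 71 97 96
f 97 68 84
f 96 84 67
f 97 84 96
f 68 83 88
f 83 62 85
f 88 85 69
f 83 85 88
f 64 90 76
f 90 70 91
f 76 91 65
f 90 91 76
f 64 76 74
f 76 65 75
f 74 75 63
f 76 75 74
f 64 74 81
f 74 63 80
f 81 80 67
f 74 80 81
f 64 81 86
f 81 67 87
f 86 87 69
f 81 87 86
f 64 86 90
f 86 69 93
f 90 93 70
f 86 93 90
f 65 91 79
f 91 70 92
f 79 92 66
f 91 92 79
f 63 75 99
f 75 65 100
f 99 100 72
f 75 100 99
f 67 80 96
f 80 63 95
f 96 95 71
f 80 95 96
f 69 87 88
f 87 67 84
f 88 84 68
f 87 84 88
f 70 93 89
f 93 69 85
f 89 85 62
f 93 85 89



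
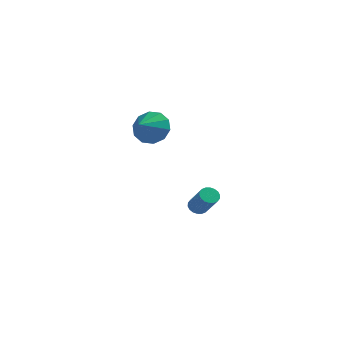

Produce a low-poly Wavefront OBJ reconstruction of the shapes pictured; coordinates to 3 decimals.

v 0.237 -3.278 3.295
v 1.022 -3.621 2.799
v 0.083 -4.482 3.885
v 1.22 -3.387 3.329
v 1.043 -3.112 3.845
v 0.558 -2.9 4.152
v -0.05 -2.832 4.132
v -0.548 -2.935 3.792
v -0.746 -3.168 3.262
v -0.569 -3.444 2.745
v -0.084 -3.656 2.439
v 0.524 -3.723 2.459
v 0.978 0.992 -3.465
v 1.28 0.746 -3.839
v 2.164 0.022 -2.649
v 1.862 0.268 -2.275
v 1.398 0.952 -3.802
v 2.283 0.228 -2.611
v 1.433 1.166 -3.698
v 2.317 0.442 -2.507
v 1.378 1.345 -3.548
v 2.262 0.621 -2.357
v 1.243 1.454 -3.381
v 2.128 0.731 -2.191
v 1.056 1.472 -3.231
v 1.941 0.749 -2.041
v 0.854 1.395 -3.128
v 1.738 0.671 -1.938
v 0.676 1.238 -3.091
v 1.56 0.514 -1.901
v 0.557 1.032 -3.129
v 1.442 0.308 -1.938
v 0.523 0.818 -3.233
v 1.407 0.094 -2.042
v 0.578 0.639 -3.383
v 1.462 -0.085 -2.192
v 0.712 0.529 -3.549
v 1.597 -0.194 -2.359
v 0.899 0.511 -3.699
v 1.784 -0.212 -2.509
v 1.102 0.589 -3.802
v 1.986 -0.135 -2.612
f 2 1 4
f 2 4 3
f 4 1 5
f 4 5 3
f 5 1 6
f 5 6 3
f 6 1 7
f 6 7 3
f 7 1 8
f 7 8 3
f 8 1 9
f 8 9 3
f 9 1 10
f 9 10 3
f 10 1 11
f 10 11 3
f 11 1 12
f 11 12 3
f 12 1 2
f 12 2 3
f 14 13 17
f 14 17 15
f 15 17 18
f 15 18 16
f 17 13 19
f 17 19 18
f 18 19 20
f 18 20 16
f 19 13 21
f 19 21 20
f 20 21 22
f 20 22 16
f 21 13 23
f 21 23 22
f 22 23 24
f 22 24 16
f 23 13 25
f 23 25 24
f 24 25 26
f 24 26 16
f 25 13 27
f 25 27 26
f 26 27 28
f 26 28 16
f 27 13 29
f 27 29 28
f 28 29 30
f 28 30 16
f 29 13 31
f 29 31 30
f 30 31 32
f 30 32 16
f 31 13 33
f 31 33 32
f 32 33 34
f 32 34 16
f 33 13 35
f 33 35 34
f 34 35 36
f 34 36 16
f 35 13 37
f 35 37 36
f 36 37 38
f 36 38 16
f 37 13 39
f 37 39 38
f 38 39 40
f 38 40 16
f 39 13 41
f 39 41 40
f 40 41 42
f 40 42 16
f 41 13 14
f 41 14 42
f 42 14 15
f 42 15 16



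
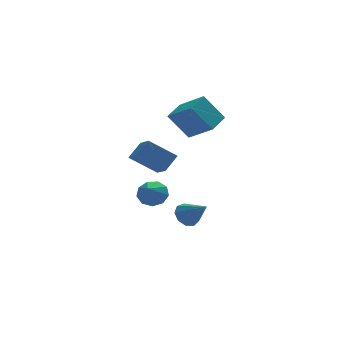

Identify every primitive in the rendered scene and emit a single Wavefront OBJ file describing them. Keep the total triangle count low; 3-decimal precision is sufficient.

v -1.869 -3.733 2.961
v -1.062 -3.325 3.866
v -1.867 -2.02 2.186
v -1.059 -1.612 3.091
v -0.341 -4.248 1.829
v 0.467 -3.84 2.734
v -0.338 -2.535 1.054
v 0.469 -2.127 1.959
v 2.293 0.467 -3.805
v 2.82 1.103 -3.425
v 3.087 -0.867 -2.675
v 2.286 1.053 -3.109
v 1.755 0.728 -3.119
v 1.476 0.281 -3.45
v 1.579 -0.079 -3.947
v 2.015 -0.184 -4.378
v 2.582 0.016 -4.541
v 3.013 0.426 -4.359
v 3.107 0.856 -3.919
v 1.114 3.823 -3.23
v 1.576 4.197 -2.426
v 0.446 2.497 -2.23
v 0.951 4.468 -2.485
v 0.402 4.438 -2.892
v 0.186 4.119 -3.457
v 0.405 3.662 -3.917
v 0.955 3.28 -4.055
v 1.58 3.152 -3.808
v 1.987 3.338 -3.29
v 1.985 3.75 -2.745
v 1.636 2.365 3.61
v 2.649 0.84 4.699
v 2.706 3.422 4.095
v 3.719 1.897 5.184
v 2.821 1.943 1.916
v 3.834 0.418 3.005
v 3.891 3 2.401
v 4.904 1.475 3.49
f 2 4 1
f 5 2 1
f 1 4 3
f 3 5 1
f 2 8 4
f 6 2 5
f 6 8 2
f 4 8 3
f 7 5 3
f 3 8 7
f 7 6 5
f 8 6 7
f 10 9 12
f 10 12 11
f 12 9 13
f 12 13 11
f 13 9 14
f 13 14 11
f 14 9 15
f 14 15 11
f 15 9 16
f 15 16 11
f 16 9 17
f 16 17 11
f 17 9 18
f 17 18 11
f 18 9 19
f 18 19 11
f 19 9 10
f 19 10 11
f 21 20 23
f 21 23 22
f 23 20 24
f 23 24 22
f 24 20 25
f 24 25 22
f 25 20 26
f 25 26 22
f 26 20 27
f 26 27 22
f 27 20 28
f 27 28 22
f 28 20 29
f 28 29 22
f 29 20 30
f 29 30 22
f 30 20 21
f 30 21 22
f 32 34 31
f 35 32 31
f 31 34 33
f 33 35 31
f 32 38 34
f 36 32 35
f 36 38 32
f 34 38 33
f 37 35 33
f 33 38 37
f 37 36 35
f 38 36 37



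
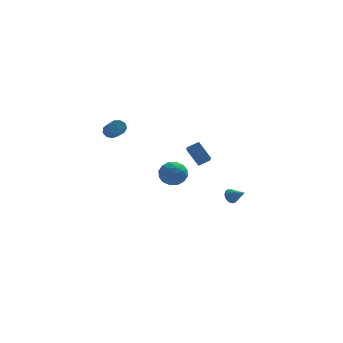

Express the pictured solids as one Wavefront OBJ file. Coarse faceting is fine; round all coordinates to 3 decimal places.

v 1.082 2.715 -0.631
v 0.437 3.38 0.392
v 1.189 4.066 -1.442
v 0.544 4.732 -0.419
v 1.796 2.868 -0.281
v 1.151 3.534 0.742
v 1.903 4.22 -1.092
v 1.258 4.885 -0.069
v -3.996 0.883 3.041
v -3.579 1.122 3.239
v -3.286 -0.064 4.056
v -3.704 -0.303 3.859
v -3.864 1.19 3.44
v -3.572 0.004 4.257
v -4.212 1.115 3.454
v -3.919 -0.072 4.271
v -4.458 0.931 3.275
v -4.166 -0.256 4.093
v -4.488 0.725 2.987
v -4.196 -0.462 3.804
v -4.288 0.593 2.724
v -3.996 -0.594 3.541
v -3.952 0.597 2.61
v -3.659 -0.59 3.427
v -3.636 0.735 2.697
v -3.343 -0.452 3.514
v -3.488 0.942 2.946
v -3.196 -0.244 3.763
v 2.885 2.106 -3.05
v 3.29 2.409 -3.208
v 3.575 1.474 -2.49
v 3.235 2.503 -3.033
v 3.126 2.538 -2.86
v 2.981 2.506 -2.716
v 2.821 2.414 -2.623
v 2.671 2.274 -2.595
v 2.553 2.109 -2.636
v 2.486 1.944 -2.74
v 2.48 1.803 -2.892
v 2.535 1.708 -3.067
v 2.644 1.674 -3.239
v 2.789 1.705 -3.383
v 2.949 1.798 -3.476
v 3.099 1.937 -3.504
v 3.216 2.102 -3.463
v 3.284 2.268 -3.359
v -0.882 -2.856 1.854
v -0.308 -3.316 1.426
v -1.592 -4.004 2.134
v -1.018 -4.464 1.706
v -0.805 -4.099 2.445
v -0.367 -3.39 2.272
v -1.533 -3.93 1.288
v -1.095 -3.221 1.115
v -0.71 -3.98 1.076
v -0.26 -4.084 1.791
v -1.64 -3.236 1.769
v -1.19 -3.34 2.484
v -0.533 -2.986 1.616
v -1.367 -4.334 1.944
v -1.243 -4.12 2.379
v -0.905 -4.39 2.127
v -0.567 -3.029 2.113
v -0.229 -3.299 1.861
v -0.522 -3.759 2.461
v -1.671 -4.021 1.699
v -1.333 -4.291 1.447
v -0.995 -2.93 1.433
v -0.657 -3.2 1.181
v -1.378 -3.561 1.099
v -0.431 -3.646 1.158
v -0.849 -4.321 1.322
v -1.152 -4.007 1.077
v -0.894 -3.59 0.975
v -0.167 -3.707 1.579
v -0.584 -4.382 1.743
v -0.459 -4.167 2.178
v -0.201 -3.75 2.076
v -0.403 -4.097 1.373
v -1.316 -2.938 1.817
v -1.733 -3.613 1.981
v -1.699 -3.57 1.484
v -1.441 -3.153 1.382
v -1.051 -2.999 2.238
v -1.469 -3.674 2.402
v -1.006 -3.73 2.585
v -0.748 -3.313 2.483
v -1.497 -3.223 2.187
f 2 4 1
f 5 2 1
f 1 4 3
f 3 5 1
f 2 8 4
f 6 2 5
f 6 8 2
f 4 8 3
f 7 5 3
f 3 8 7
f 7 6 5
f 8 6 7
f 10 9 13
f 10 13 11
f 11 13 14
f 11 14 12
f 13 9 15
f 13 15 14
f 14 15 16
f 14 16 12
f 15 9 17
f 15 17 16
f 16 17 18
f 16 18 12
f 17 9 19
f 17 19 18
f 18 19 20
f 18 20 12
f 19 9 21
f 19 21 20
f 20 21 22
f 20 22 12
f 21 9 23
f 21 23 22
f 22 23 24
f 22 24 12
f 23 9 25
f 23 25 24
f 24 25 26
f 24 26 12
f 25 9 27
f 25 27 26
f 26 27 28
f 26 28 12
f 27 9 10
f 27 10 28
f 28 10 11
f 28 11 12
f 30 29 32
f 30 32 31
f 32 29 33
f 32 33 31
f 33 29 34
f 33 34 31
f 34 29 35
f 34 35 31
f 35 29 36
f 35 36 31
f 36 29 37
f 36 37 31
f 37 29 38
f 37 38 31
f 38 29 39
f 38 39 31
f 39 29 40
f 39 40 31
f 40 29 41
f 40 41 31
f 41 29 42
f 41 42 31
f 42 29 43
f 42 43 31
f 43 29 44
f 43 44 31
f 44 29 45
f 44 45 31
f 45 29 46
f 45 46 31
f 46 29 30
f 46 30 31
f 47 84 63
f 84 58 87
f 63 87 52
f 84 87 63
f 47 63 59
f 63 52 64
f 59 64 48
f 63 64 59
f 47 59 68
f 59 48 69
f 68 69 54
f 59 69 68
f 47 68 80
f 68 54 83
f 80 83 57
f 68 83 80
f 47 80 84
f 80 57 88
f 84 88 58
f 80 88 84
f 48 64 75
f 64 52 78
f 75 78 56
f 64 78 75
f 52 87 65
f 87 58 86
f 65 86 51
f 87 86 65
f 58 88 85
f 88 57 81
f 85 81 49
f 88 81 85
f 57 83 82
f 83 54 70
f 82 70 53
f 83 70 82
f 54 69 74
f 69 48 71
f 74 71 55
f 69 71 74
f 50 76 62
f 76 56 77
f 62 77 51
f 76 77 62
f 50 62 60
f 62 51 61
f 60 61 49
f 62 61 60
f 50 60 67
f 60 49 66
f 67 66 53
f 60 66 67
f 50 67 72
f 67 53 73
f 72 73 55
f 67 73 72
f 50 72 76
f 72 55 79
f 76 79 56
f 72 79 76
f 51 77 65
f 77 56 78
f 65 78 52
f 77 78 65
f 49 61 85
f 61 51 86
f 85 86 58
f 61 86 85
f 53 66 82
f 66 49 81
f 82 81 57
f 66 81 82
f 55 73 74
f 73 53 70
f 74 70 54
f 73 70 74
f 56 79 75
f 79 55 71
f 75 71 48
f 79 71 75



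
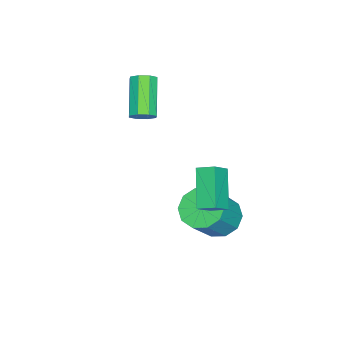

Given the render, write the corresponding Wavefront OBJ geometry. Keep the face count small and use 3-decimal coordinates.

v 0.604 2.987 3.082
v 1.377 2.716 3.801
v 0.571 3.779 3.415
v 1.344 3.509 4.134
v 1.976 3.571 1.826
v 2.749 3.301 2.545
v 1.943 4.364 2.159
v 2.716 4.093 2.878
v -2.365 -1.182 2.743
v -1.953 -1.231 3.217
v -3.462 -1.826 4.47
v -3.875 -1.778 3.997
v -2.15 -0.791 3.188
v -3.659 -1.387 4.441
v -2.474 -0.581 2.899
v -3.983 -1.177 4.152
v -2.734 -0.723 2.519
v -4.243 -1.319 3.772
v -2.778 -1.134 2.27
v -4.287 -1.729 3.523
v -2.581 -1.573 2.299
v -4.09 -2.169 3.552
v -2.257 -1.783 2.588
v -3.766 -2.379 3.841
v -1.997 -1.641 2.968
v -3.506 -2.237 4.221
v -0.485 3.073 -1.023
v 0.263 3.633 -1.479
v 1.513 3.288 0.147
v 0.765 2.727 0.603
v -0.093 4.031 -1.121
v 1.157 3.685 0.505
v -0.599 4.063 -0.725
v 0.652 3.717 0.901
v -1.061 3.716 -0.443
v 0.189 3.371 1.182
v -1.303 3.124 -0.383
v -0.053 2.779 1.243
v -1.233 2.512 -0.567
v 0.017 2.167 1.059
v -0.877 2.115 -0.925
v 0.373 1.769 0.701
v -0.372 2.083 -1.321
v 0.879 1.737 0.305
v 0.091 2.429 -1.602
v 1.341 2.084 0.023
v 0.333 3.021 -1.663
v 1.583 2.676 -0.037
f 2 4 1
f 5 2 1
f 1 4 3
f 3 5 1
f 2 8 4
f 6 2 5
f 6 8 2
f 4 8 3
f 7 5 3
f 3 8 7
f 7 6 5
f 8 6 7
f 10 9 13
f 10 13 11
f 11 13 14
f 11 14 12
f 13 9 15
f 13 15 14
f 14 15 16
f 14 16 12
f 15 9 17
f 15 17 16
f 16 17 18
f 16 18 12
f 17 9 19
f 17 19 18
f 18 19 20
f 18 20 12
f 19 9 21
f 19 21 20
f 20 21 22
f 20 22 12
f 21 9 23
f 21 23 22
f 22 23 24
f 22 24 12
f 23 9 25
f 23 25 24
f 24 25 26
f 24 26 12
f 25 9 10
f 25 10 26
f 26 10 11
f 26 11 12
f 28 27 31
f 28 31 29
f 29 31 32
f 29 32 30
f 31 27 33
f 31 33 32
f 32 33 34
f 32 34 30
f 33 27 35
f 33 35 34
f 34 35 36
f 34 36 30
f 35 27 37
f 35 37 36
f 36 37 38
f 36 38 30
f 37 27 39
f 37 39 38
f 38 39 40
f 38 40 30
f 39 27 41
f 39 41 40
f 40 41 42
f 40 42 30
f 41 27 43
f 41 43 42
f 42 43 44
f 42 44 30
f 43 27 45
f 43 45 44
f 44 45 46
f 44 46 30
f 45 27 47
f 45 47 46
f 46 47 48
f 46 48 30
f 47 27 28
f 47 28 48
f 48 28 29
f 48 29 30



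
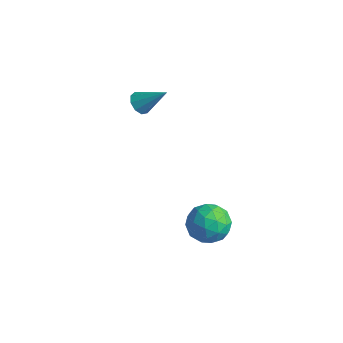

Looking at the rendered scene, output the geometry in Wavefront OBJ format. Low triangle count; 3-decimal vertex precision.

v 1.261 -0.853 -2.521
v 2.125 -0.705 -2.627
v 1.515 -2.255 -2.413
v 2.379 -2.107 -2.519
v 1.974 -1.845 -1.779
v 1.817 -0.979 -1.846
v 1.823 -1.981 -3.194
v 1.666 -1.115 -3.261
v 2.472 -1.402 -3.043
v 2.566 -1.318 -2.169
v 1.074 -1.642 -2.871
v 1.168 -1.558 -1.997
v 1.671 -0.656 -2.583
v 1.969 -2.304 -2.457
v 1.731 -2.15 -2.022
v 2.239 -2.063 -2.084
v 1.49 -0.817 -2.124
v 1.998 -0.73 -2.187
v 1.909 -1.4 -1.689
v 1.642 -2.23 -2.853
v 2.15 -2.143 -2.916
v 1.401 -0.897 -2.956
v 1.909 -0.81 -3.018
v 1.731 -1.56 -3.351
v 2.383 -0.978 -2.891
v 2.532 -1.803 -2.827
v 2.205 -1.729 -3.224
v 2.113 -1.219 -3.263
v 2.438 -0.929 -2.377
v 2.587 -1.753 -2.313
v 2.349 -1.599 -1.878
v 2.257 -1.09 -1.918
v 2.642 -1.339 -2.621
v 1.053 -1.207 -2.727
v 1.202 -2.031 -2.663
v 1.383 -1.87 -3.122
v 1.291 -1.361 -3.162
v 1.108 -1.157 -2.213
v 1.257 -1.982 -2.149
v 1.527 -1.741 -1.777
v 1.435 -1.231 -1.816
v 0.998 -1.621 -2.419
v -1.949 -1.254 1.773
v -1.571 -1.522 1.56
v -1.091 -0.726 2.627
v -1.603 -1.213 1.401
v -1.796 -0.923 1.416
v -2.061 -0.788 1.598
v -2.273 -0.871 1.863
v -2.334 -1.133 2.085
v -2.214 -1.452 2.161
v -1.97 -1.678 2.056
v -1.716 -1.705 1.818
f 1 38 17
f 38 12 41
f 17 41 6
f 38 41 17
f 1 17 13
f 17 6 18
f 13 18 2
f 17 18 13
f 1 13 22
f 13 2 23
f 22 23 8
f 13 23 22
f 1 22 34
f 22 8 37
f 34 37 11
f 22 37 34
f 1 34 38
f 34 11 42
f 38 42 12
f 34 42 38
f 2 18 29
f 18 6 32
f 29 32 10
f 18 32 29
f 6 41 19
f 41 12 40
f 19 40 5
f 41 40 19
f 12 42 39
f 42 11 35
f 39 35 3
f 42 35 39
f 11 37 36
f 37 8 24
f 36 24 7
f 37 24 36
f 8 23 28
f 23 2 25
f 28 25 9
f 23 25 28
f 4 30 16
f 30 10 31
f 16 31 5
f 30 31 16
f 4 16 14
f 16 5 15
f 14 15 3
f 16 15 14
f 4 14 21
f 14 3 20
f 21 20 7
f 14 20 21
f 4 21 26
f 21 7 27
f 26 27 9
f 21 27 26
f 4 26 30
f 26 9 33
f 30 33 10
f 26 33 30
f 5 31 19
f 31 10 32
f 19 32 6
f 31 32 19
f 3 15 39
f 15 5 40
f 39 40 12
f 15 40 39
f 7 20 36
f 20 3 35
f 36 35 11
f 20 35 36
f 9 27 28
f 27 7 24
f 28 24 8
f 27 24 28
f 10 33 29
f 33 9 25
f 29 25 2
f 33 25 29
f 44 43 46
f 44 46 45
f 46 43 47
f 46 47 45
f 47 43 48
f 47 48 45
f 48 43 49
f 48 49 45
f 49 43 50
f 49 50 45
f 50 43 51
f 50 51 45
f 51 43 52
f 51 52 45
f 52 43 53
f 52 53 45
f 53 43 44
f 53 44 45



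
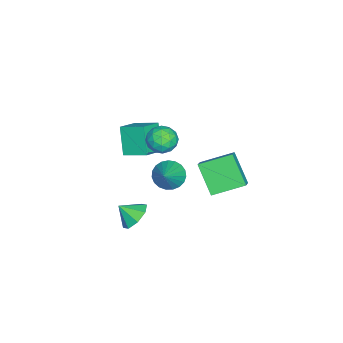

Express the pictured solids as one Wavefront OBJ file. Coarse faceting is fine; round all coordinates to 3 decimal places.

v 1.335 3.577 -0.914
v 0.359 2.538 0.682
v 0.639 5.351 -0.184
v -0.337 4.311 1.412
v 2.157 3.669 -0.352
v 1.181 2.629 1.244
v 1.461 5.442 0.378
v 0.485 4.403 1.974
v 3.88 -0.15 -1.634
v 4.425 -0.667 -2.294
v 3.98 -1.05 -0.846
v 4.855 -0.224 -1.842
v 4.714 0.263 -1.268
v 4.084 0.507 -0.909
v 3.335 0.367 -0.974
v 2.905 -0.077 -1.425
v 3.046 -0.563 -1.999
v 3.675 -0.808 -2.359
v -4.483 -2.726 -1.255
v -3.127 -3.205 -0.575
v -4.248 -1.225 -0.665
v -2.893 -1.704 0.015
v -3.487 -2.236 -2.895
v -2.132 -2.715 -2.215
v -3.253 -0.735 -2.305
v -1.897 -1.214 -1.625
v 2.475 1.371 1.148
v 3.015 1.757 0.468
v 3.945 1.509 2.392
v 2.847 2.076 0.631
v 2.615 2.272 0.883
v 2.359 2.313 1.181
v 2.123 2.191 1.473
v 1.948 1.927 1.709
v 1.864 1.567 1.848
v 1.886 1.173 1.867
v 2.009 0.814 1.76
v 2.214 0.55 1.548
v 2.463 0.429 1.267
v 2.715 0.47 0.965
v 2.925 0.667 0.695
v 3.057 0.986 0.503
v 3.089 1.372 0.423
v -2.826 -0.159 0.405
v -2.319 0.553 -0.078
v -1.801 -1.273 -0.162
v -1.294 -0.561 -0.645
v -1.272 -0.6 0.353
v -1.905 0.088 0.703
v -2.215 -0.808 -0.943
v -2.848 -0.12 -0.593
v -1.941 0.152 -0.911
v -1.358 0.28 -0.11
v -2.762 -1 -0.13
v -2.179 -0.872 0.671
v -2.662 0.295 0.213
v -1.458 -1.015 -0.453
v -1.445 -1.038 0.134
v -1.147 -0.619 -0.15
v -2.419 0.022 0.672
v -2.121 0.44 0.388
v -1.506 -0.238 0.642
v -1.999 -1.16 -0.628
v -1.701 -0.742 -0.912
v -2.973 -0.101 -0.09
v -2.675 0.318 -0.374
v -2.614 -0.482 -0.882
v -2.142 0.478 -0.561
v -1.54 -0.177 -0.894
v -2.081 -0.323 -1.069
v -2.453 0.082 -0.863
v -1.8 0.553 -0.09
v -1.197 -0.102 -0.423
v -1.184 -0.125 0.164
v -1.557 0.28 0.369
v -1.578 0.317 -0.58
v -2.923 -0.618 0.183
v -2.32 -1.273 -0.15
v -2.563 -1 -0.609
v -2.936 -0.595 -0.404
v -2.58 -0.543 0.654
v -1.978 -1.198 0.321
v -1.667 -0.802 0.623
v -2.039 -0.397 0.829
v -2.542 -1.037 0.34
f 2 4 1
f 5 2 1
f 1 4 3
f 3 5 1
f 2 8 4
f 6 2 5
f 6 8 2
f 4 8 3
f 7 5 3
f 3 8 7
f 7 6 5
f 8 6 7
f 10 9 12
f 10 12 11
f 12 9 13
f 12 13 11
f 13 9 14
f 13 14 11
f 14 9 15
f 14 15 11
f 15 9 16
f 15 16 11
f 16 9 17
f 16 17 11
f 17 9 18
f 17 18 11
f 18 9 10
f 18 10 11
f 20 22 19
f 23 20 19
f 19 22 21
f 21 23 19
f 20 26 22
f 24 20 23
f 24 26 20
f 22 26 21
f 25 23 21
f 21 26 25
f 25 24 23
f 26 24 25
f 28 27 30
f 28 30 29
f 30 27 31
f 30 31 29
f 31 27 32
f 31 32 29
f 32 27 33
f 32 33 29
f 33 27 34
f 33 34 29
f 34 27 35
f 34 35 29
f 35 27 36
f 35 36 29
f 36 27 37
f 36 37 29
f 37 27 38
f 37 38 29
f 38 27 39
f 38 39 29
f 39 27 40
f 39 40 29
f 40 27 41
f 40 41 29
f 41 27 42
f 41 42 29
f 42 27 43
f 42 43 29
f 43 27 28
f 43 28 29
f 44 81 60
f 81 55 84
f 60 84 49
f 81 84 60
f 44 60 56
f 60 49 61
f 56 61 45
f 60 61 56
f 44 56 65
f 56 45 66
f 65 66 51
f 56 66 65
f 44 65 77
f 65 51 80
f 77 80 54
f 65 80 77
f 44 77 81
f 77 54 85
f 81 85 55
f 77 85 81
f 45 61 72
f 61 49 75
f 72 75 53
f 61 75 72
f 49 84 62
f 84 55 83
f 62 83 48
f 84 83 62
f 55 85 82
f 85 54 78
f 82 78 46
f 85 78 82
f 54 80 79
f 80 51 67
f 79 67 50
f 80 67 79
f 51 66 71
f 66 45 68
f 71 68 52
f 66 68 71
f 47 73 59
f 73 53 74
f 59 74 48
f 73 74 59
f 47 59 57
f 59 48 58
f 57 58 46
f 59 58 57
f 47 57 64
f 57 46 63
f 64 63 50
f 57 63 64
f 47 64 69
f 64 50 70
f 69 70 52
f 64 70 69
f 47 69 73
f 69 52 76
f 73 76 53
f 69 76 73
f 48 74 62
f 74 53 75
f 62 75 49
f 74 75 62
f 46 58 82
f 58 48 83
f 82 83 55
f 58 83 82
f 50 63 79
f 63 46 78
f 79 78 54
f 63 78 79
f 52 70 71
f 70 50 67
f 71 67 51
f 70 67 71
f 53 76 72
f 76 52 68
f 72 68 45
f 76 68 72

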